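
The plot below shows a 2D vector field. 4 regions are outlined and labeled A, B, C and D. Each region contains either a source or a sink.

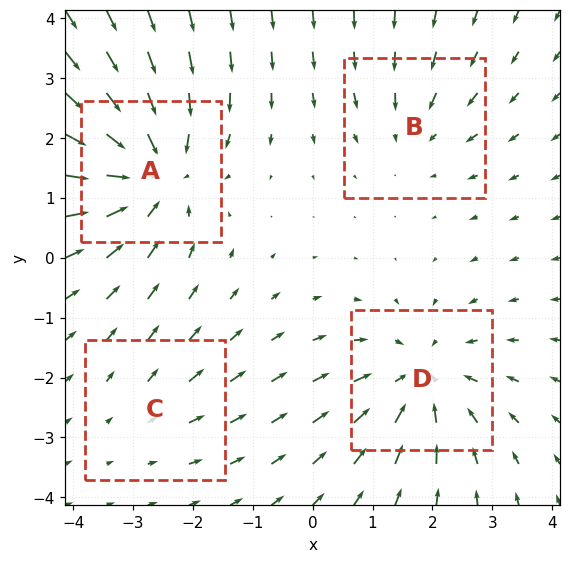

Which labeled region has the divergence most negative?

A

Divergence at each region's feature centre — A: about -6, B: about -3, C: about +2, D: about -5. Region A is most negative.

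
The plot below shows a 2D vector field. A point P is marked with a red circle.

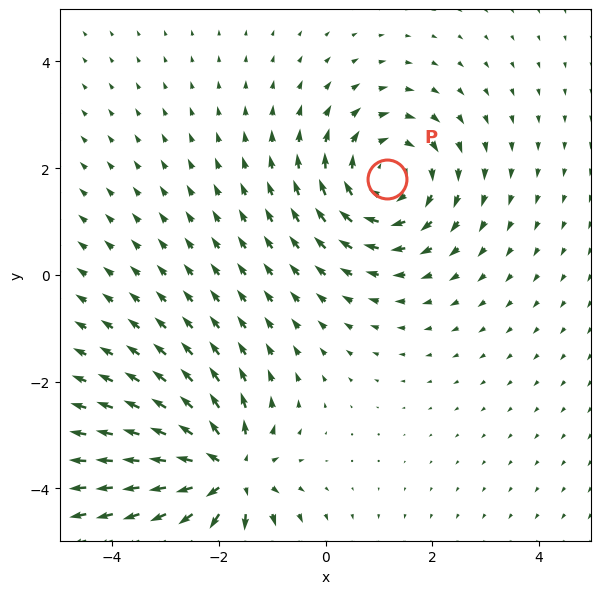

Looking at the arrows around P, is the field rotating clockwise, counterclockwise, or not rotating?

clockwise

Near P at (1.2, 1.8) the arrows circulate clockwise. The curl (z-component) there is about -3; negative curl means clockwise rotation.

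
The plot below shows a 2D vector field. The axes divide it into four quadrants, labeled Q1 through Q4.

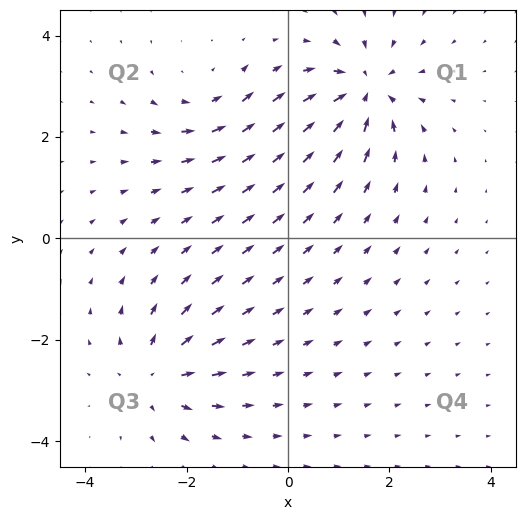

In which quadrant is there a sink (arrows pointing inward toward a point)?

Q1

The sink sits at approximately (1.5, 2.9), which lies in quadrant Q1. The divergence there is about -6, negative as expected for a sink.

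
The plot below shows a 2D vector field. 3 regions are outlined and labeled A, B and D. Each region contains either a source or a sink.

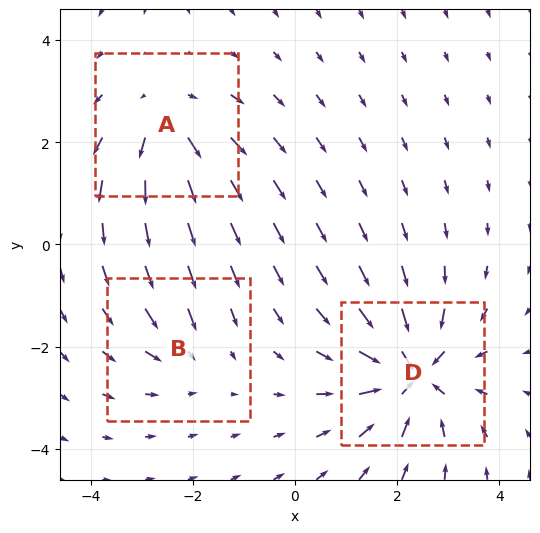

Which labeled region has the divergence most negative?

D

Divergence at each region's feature centre — A: about +3, B: about -2, D: about -5. Region D is most negative.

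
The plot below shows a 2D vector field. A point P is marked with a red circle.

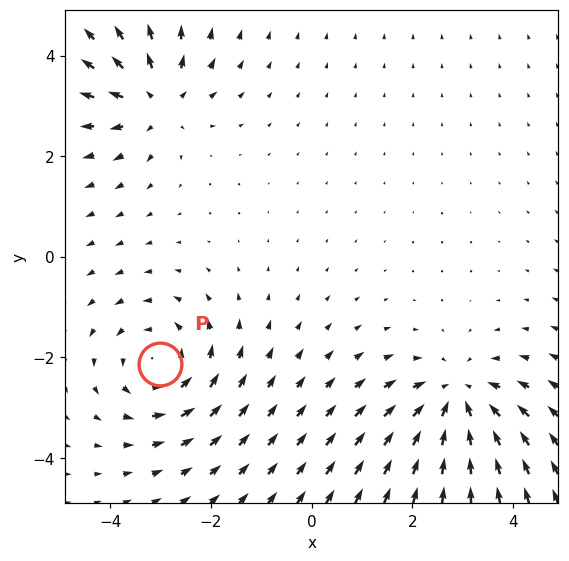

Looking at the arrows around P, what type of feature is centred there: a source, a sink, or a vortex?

vortex

At P (-3.0, -2.1) the arrows circulate counterclockwise. Divergence ≈0, curl about +4 — near-zero divergence with nonzero curl is a vortex.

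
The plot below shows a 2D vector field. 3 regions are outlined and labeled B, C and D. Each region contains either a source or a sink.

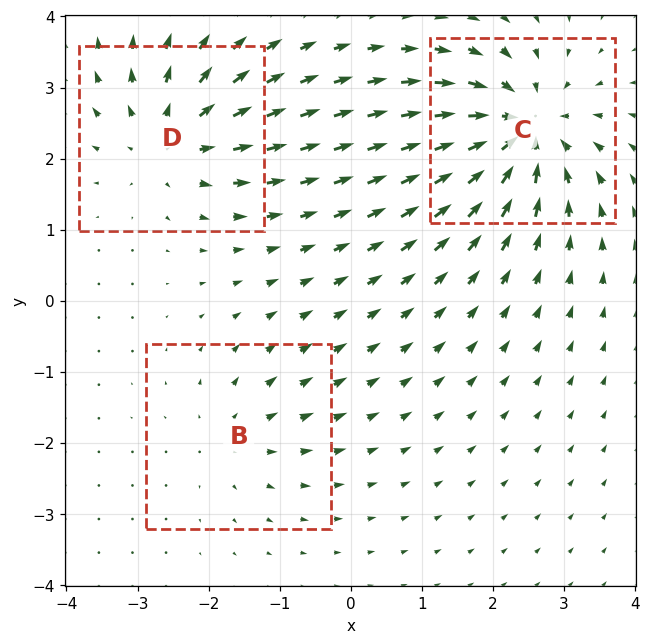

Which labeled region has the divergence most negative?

C

Divergence at each region's feature centre — B: about +2, C: about -6, D: about +4. Region C is most negative.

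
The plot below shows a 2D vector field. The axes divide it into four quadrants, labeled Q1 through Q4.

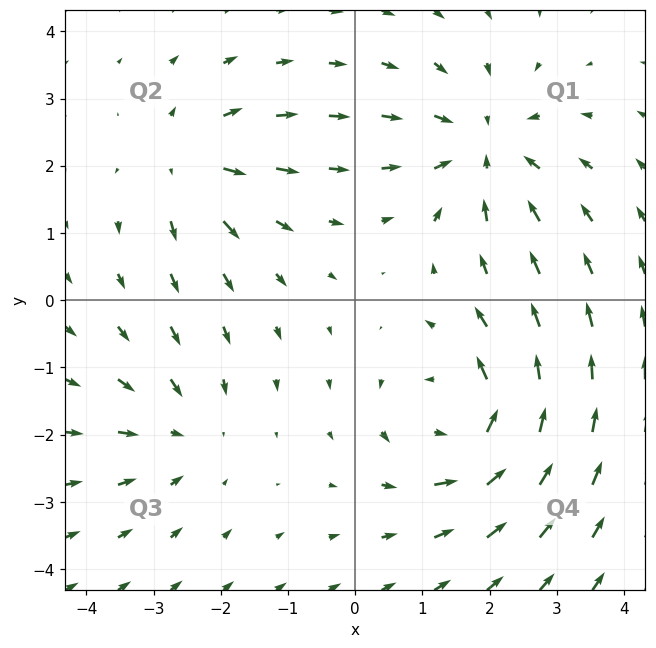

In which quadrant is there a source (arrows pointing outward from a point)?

The source sits at approximately (-2.5, 2.0), which lies in quadrant Q2. The divergence there is about +4, positive as expected for a source.

Q2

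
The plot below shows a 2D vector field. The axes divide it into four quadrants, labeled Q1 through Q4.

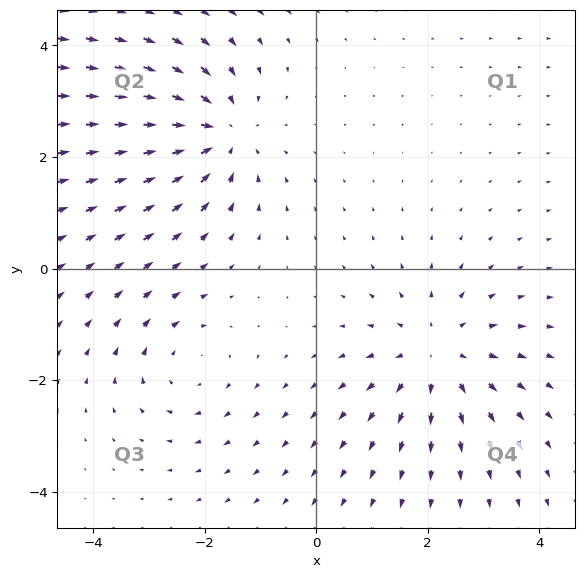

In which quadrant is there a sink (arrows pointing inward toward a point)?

The sink sits at approximately (-1.7, 2.4), which lies in quadrant Q2. The divergence there is about -5, negative as expected for a sink.

Q2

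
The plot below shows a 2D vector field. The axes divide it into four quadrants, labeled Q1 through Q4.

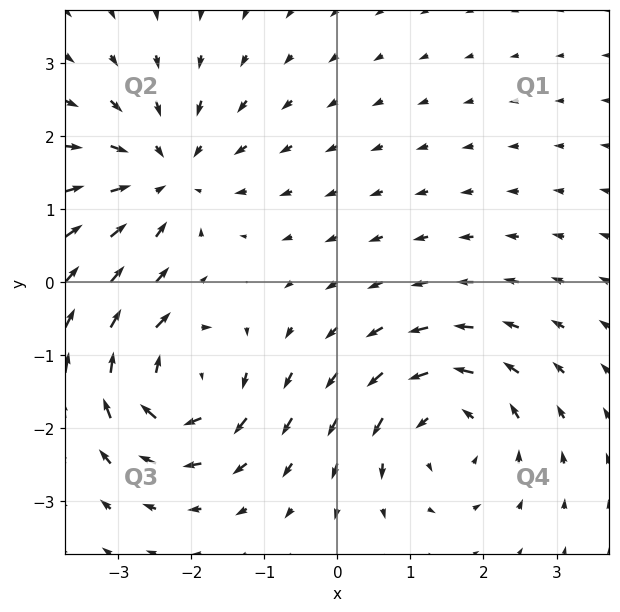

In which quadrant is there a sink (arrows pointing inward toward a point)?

Q2

The sink sits at approximately (-2.3, 1.5), which lies in quadrant Q2. The divergence there is about -5, negative as expected for a sink.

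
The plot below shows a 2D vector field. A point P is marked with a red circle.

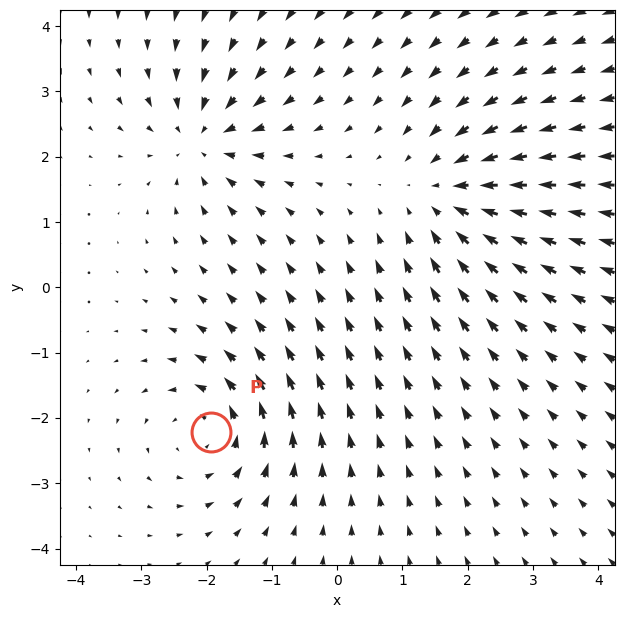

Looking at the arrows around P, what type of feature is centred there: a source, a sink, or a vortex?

vortex

At P (-1.9, -2.2) the arrows circulate counterclockwise. Divergence ≈0, curl about +5 — near-zero divergence with nonzero curl is a vortex.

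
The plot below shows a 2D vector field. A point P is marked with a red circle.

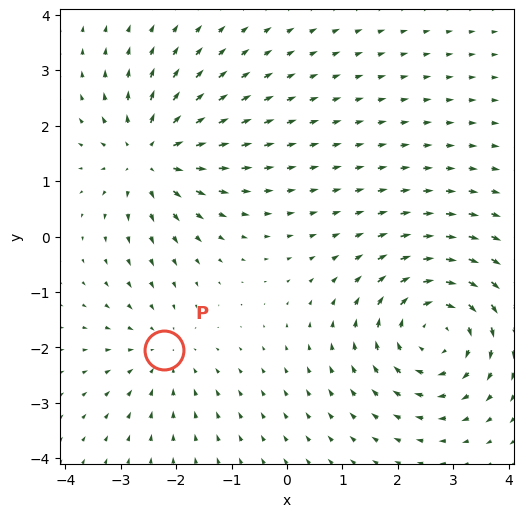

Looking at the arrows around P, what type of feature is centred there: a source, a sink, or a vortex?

sink

At P (-2.2, -2.1) the arrows converge inward. Divergence about -2, curl ≈0 — negative divergence with near-zero curl is a sink.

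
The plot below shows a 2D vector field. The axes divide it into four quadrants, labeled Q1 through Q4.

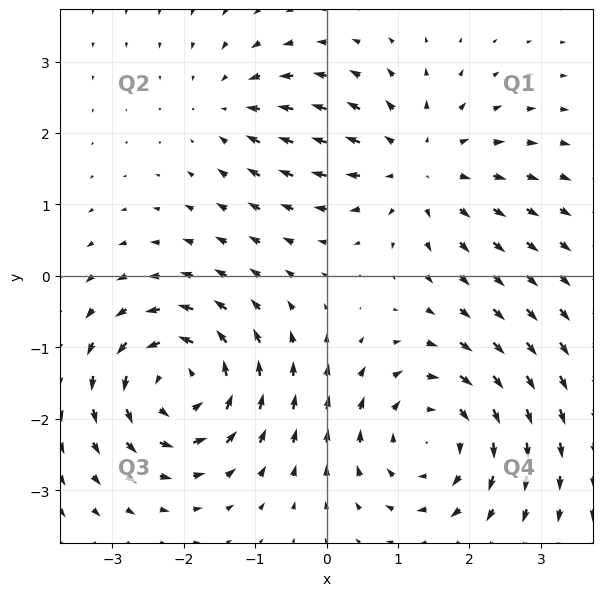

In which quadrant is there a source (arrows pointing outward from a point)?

The source sits at approximately (1.3, 1.5), which lies in quadrant Q1. The divergence there is about +4, positive as expected for a source.

Q1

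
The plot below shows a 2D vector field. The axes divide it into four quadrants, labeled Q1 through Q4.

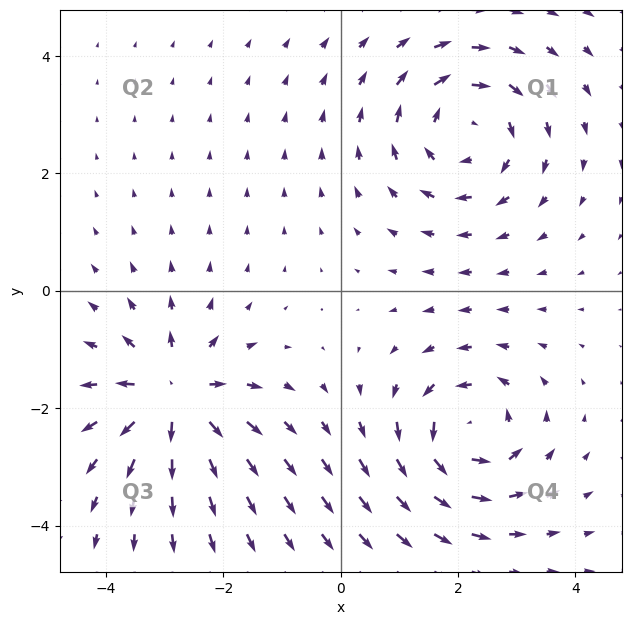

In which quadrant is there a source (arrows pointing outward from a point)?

Q3

The source sits at approximately (-2.8, -1.8), which lies in quadrant Q3. The divergence there is about +5, positive as expected for a source.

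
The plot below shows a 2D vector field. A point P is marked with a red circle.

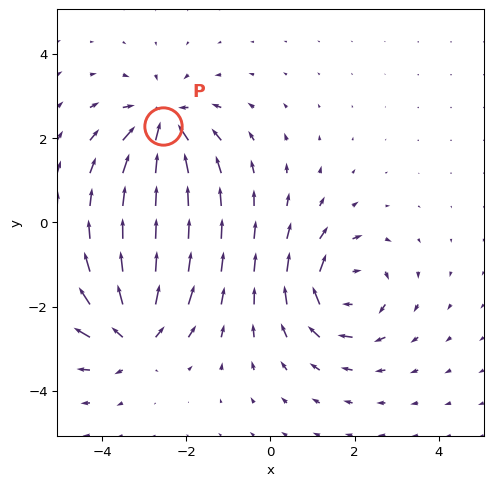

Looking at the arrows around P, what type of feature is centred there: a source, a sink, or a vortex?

sink

At P (-2.6, 2.3) the arrows converge inward. Divergence about -5, curl ≈0 — negative divergence with near-zero curl is a sink.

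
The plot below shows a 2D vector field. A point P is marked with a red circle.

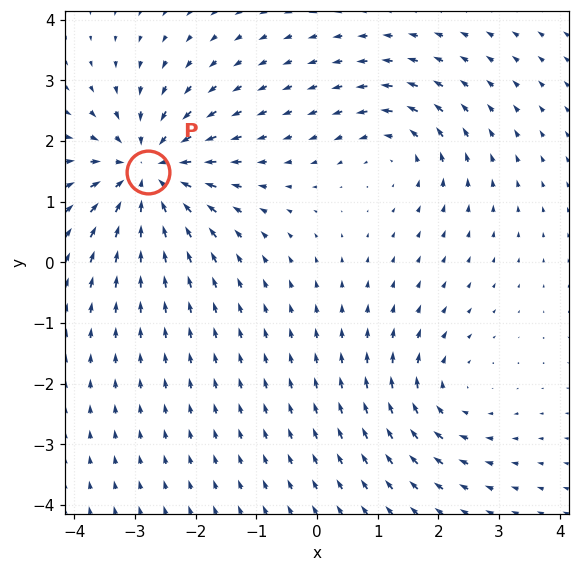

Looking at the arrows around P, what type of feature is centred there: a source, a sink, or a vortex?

sink

At P (-2.8, 1.5) the arrows converge inward. Divergence about -5, curl ≈0 — negative divergence with near-zero curl is a sink.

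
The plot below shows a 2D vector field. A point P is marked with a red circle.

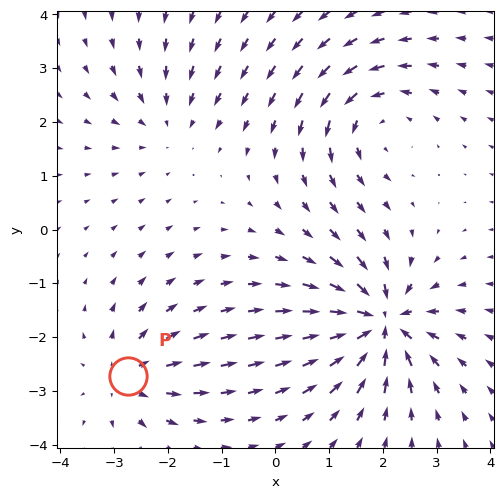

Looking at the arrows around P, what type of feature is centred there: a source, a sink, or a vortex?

At P (-2.7, -2.7) the arrows spread outward. Divergence about +4, curl ≈0 — positive divergence with near-zero curl is a source.

source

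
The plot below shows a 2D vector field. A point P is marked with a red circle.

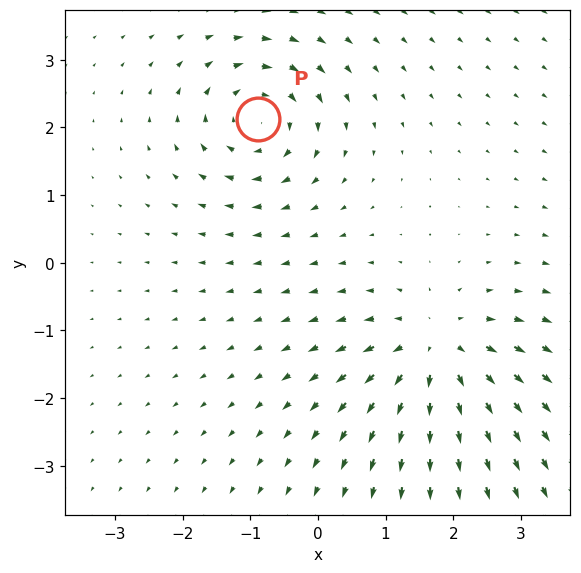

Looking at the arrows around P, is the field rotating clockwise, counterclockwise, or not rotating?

Near P at (-0.9, 2.1) the arrows circulate clockwise. The curl (z-component) there is about -4; negative curl means clockwise rotation.

clockwise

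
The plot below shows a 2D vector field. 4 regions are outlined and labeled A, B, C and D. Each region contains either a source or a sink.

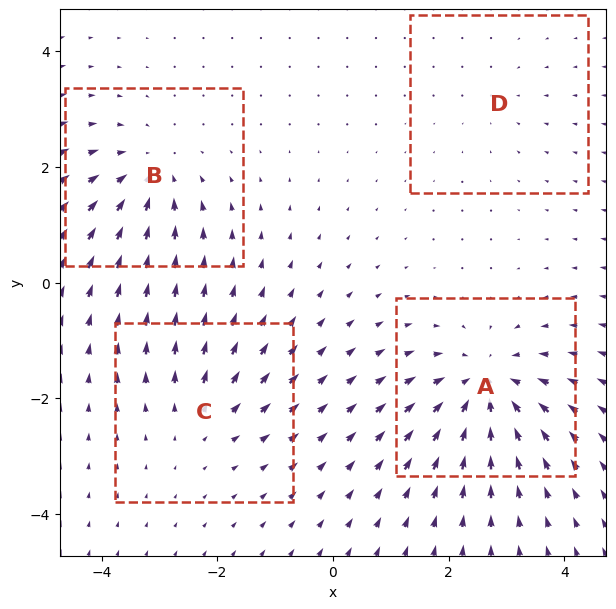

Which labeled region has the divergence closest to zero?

Divergence at each region's feature centre — A: about -7, B: about -5, C: about +3, D: about -2. Region D is closest to zero.

D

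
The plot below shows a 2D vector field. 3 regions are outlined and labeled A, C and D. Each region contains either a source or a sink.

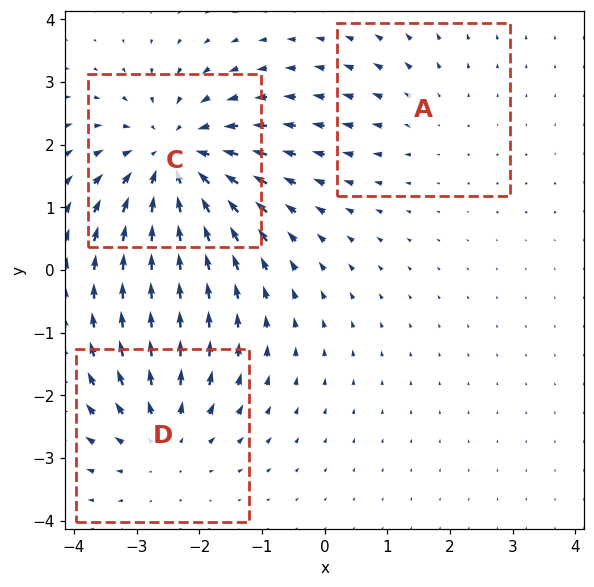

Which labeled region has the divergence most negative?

Divergence at each region's feature centre — A: about +2, C: about -4, D: about +3. Region C is most negative.

C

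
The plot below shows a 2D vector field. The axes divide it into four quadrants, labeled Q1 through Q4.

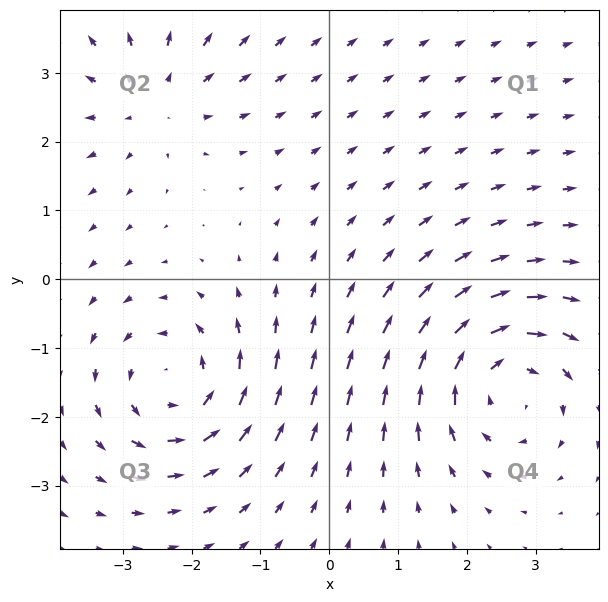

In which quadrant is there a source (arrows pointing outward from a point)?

Q2

The source sits at approximately (-2.5, 2.6), which lies in quadrant Q2. The divergence there is about +3, positive as expected for a source.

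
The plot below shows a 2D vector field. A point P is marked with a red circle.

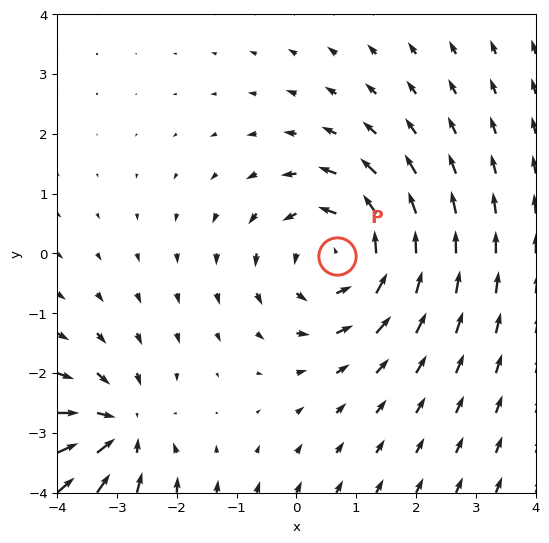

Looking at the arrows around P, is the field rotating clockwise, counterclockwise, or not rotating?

Near P at (0.7, -0.1) the arrows circulate counterclockwise. The curl (z-component) there is about +4; positive curl means counterclockwise rotation.

counterclockwise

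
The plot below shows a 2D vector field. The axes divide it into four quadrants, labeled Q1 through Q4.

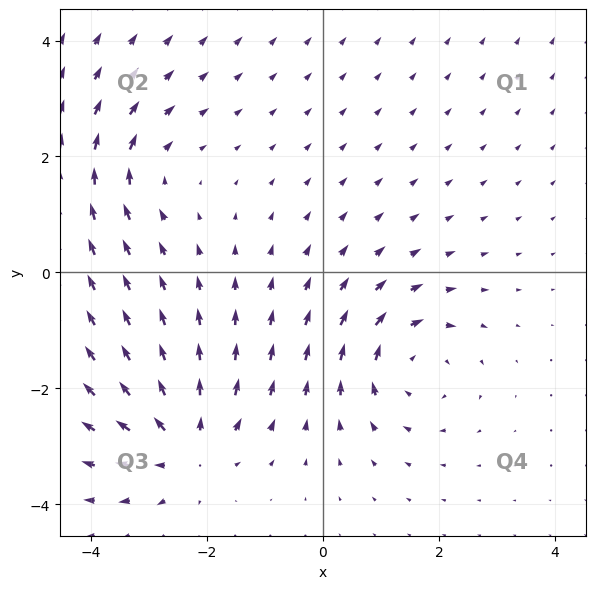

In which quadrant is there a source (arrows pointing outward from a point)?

Q3

The source sits at approximately (-2.4, -3.0), which lies in quadrant Q3. The divergence there is about +5, positive as expected for a source.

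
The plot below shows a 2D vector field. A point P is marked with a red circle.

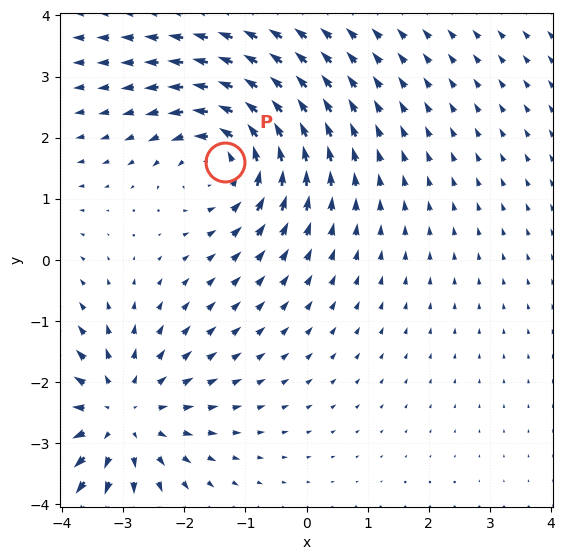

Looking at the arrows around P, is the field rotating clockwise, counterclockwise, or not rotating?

Near P at (-1.3, 1.6) the arrows circulate counterclockwise. The curl (z-component) there is about +4; positive curl means counterclockwise rotation.

counterclockwise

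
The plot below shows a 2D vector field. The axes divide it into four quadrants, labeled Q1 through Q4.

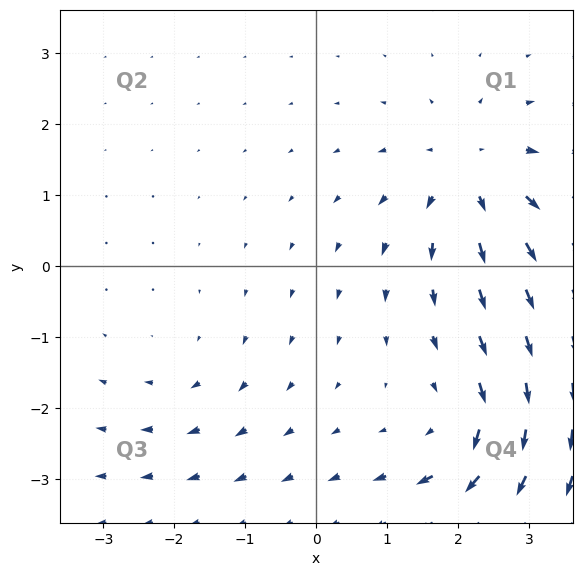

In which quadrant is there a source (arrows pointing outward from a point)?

Q1

The source sits at approximately (2.2, 1.3), which lies in quadrant Q1. The divergence there is about +5, positive as expected for a source.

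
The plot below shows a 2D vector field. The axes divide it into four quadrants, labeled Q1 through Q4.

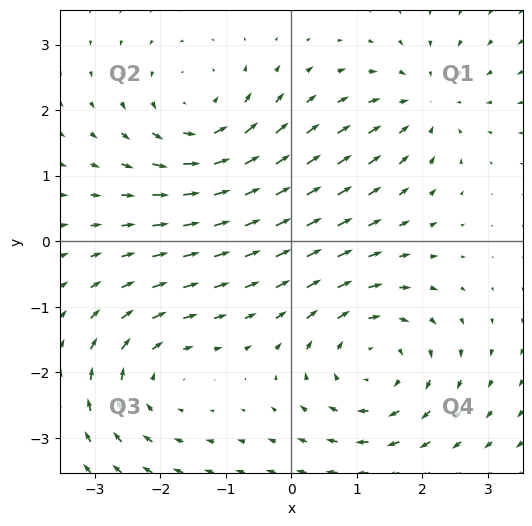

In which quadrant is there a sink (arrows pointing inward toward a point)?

Q1

The sink sits at approximately (2.1, 2.1), which lies in quadrant Q1. The divergence there is about -3, negative as expected for a sink.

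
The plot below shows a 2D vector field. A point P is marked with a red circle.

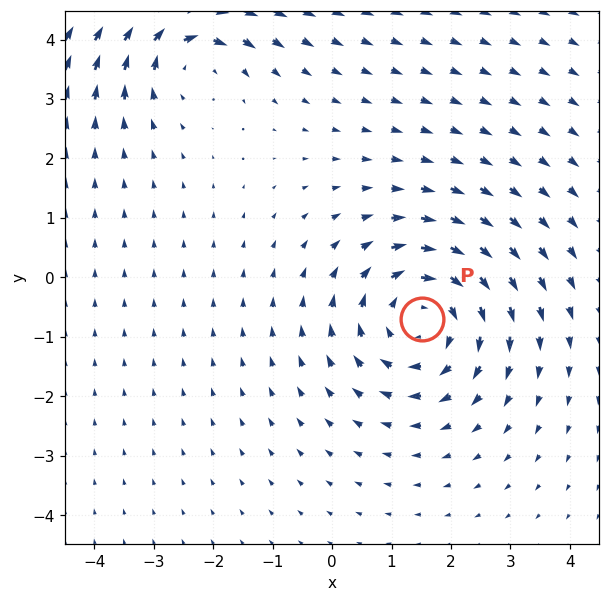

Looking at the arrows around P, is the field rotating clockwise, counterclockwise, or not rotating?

clockwise

Near P at (1.5, -0.7) the arrows circulate clockwise. The curl (z-component) there is about -4; negative curl means clockwise rotation.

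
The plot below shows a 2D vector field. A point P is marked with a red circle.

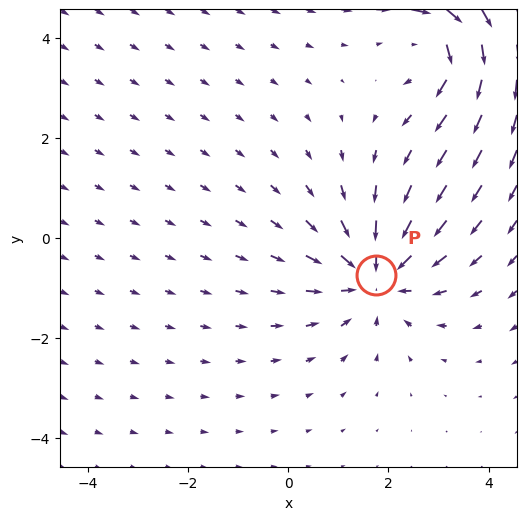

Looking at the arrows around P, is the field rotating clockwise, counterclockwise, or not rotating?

Near P at (1.7, -0.7) the arrows show no circulation. The curl there is ≈0.

not rotating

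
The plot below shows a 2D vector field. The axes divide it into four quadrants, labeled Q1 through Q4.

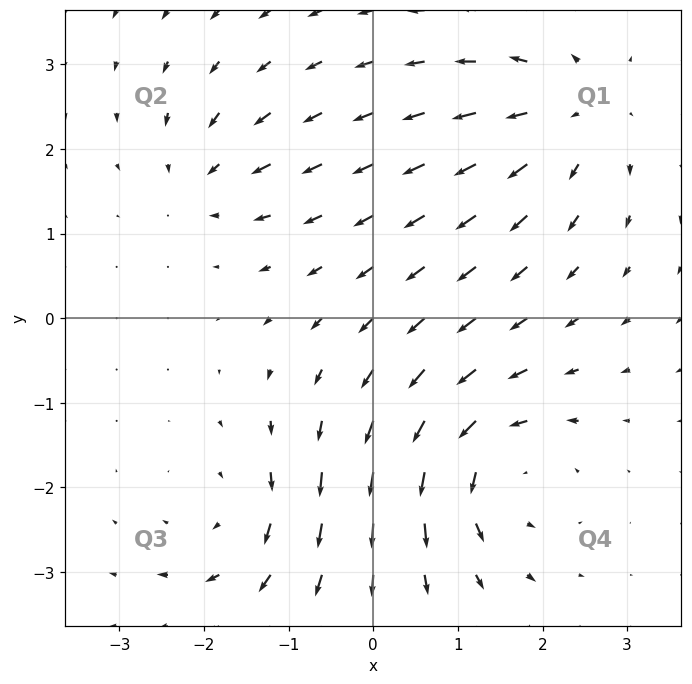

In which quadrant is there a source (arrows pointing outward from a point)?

Q1

The source sits at approximately (2.4, 2.5), which lies in quadrant Q1. The divergence there is about +4, positive as expected for a source.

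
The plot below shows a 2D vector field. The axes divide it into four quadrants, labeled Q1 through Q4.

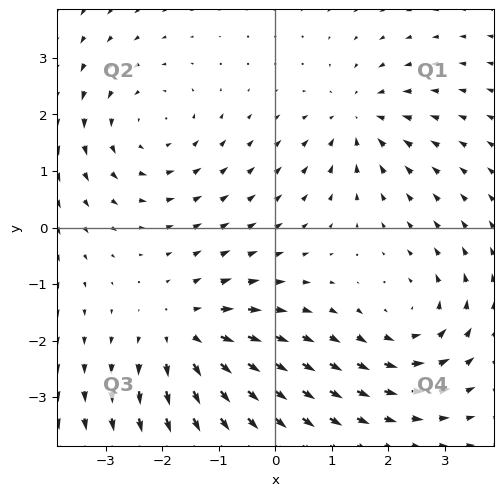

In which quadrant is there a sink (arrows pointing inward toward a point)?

The sink sits at approximately (1.5, 1.9), which lies in quadrant Q1. The divergence there is about -4, negative as expected for a sink.

Q1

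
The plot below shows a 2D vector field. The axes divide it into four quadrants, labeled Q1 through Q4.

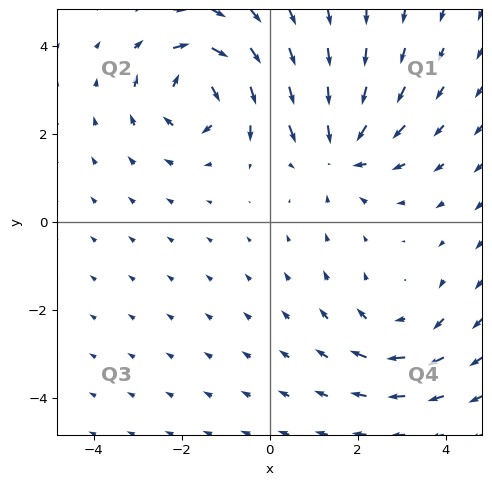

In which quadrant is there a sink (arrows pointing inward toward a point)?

Q1

The sink sits at approximately (1.6, 1.6), which lies in quadrant Q1. The divergence there is about -5, negative as expected for a sink.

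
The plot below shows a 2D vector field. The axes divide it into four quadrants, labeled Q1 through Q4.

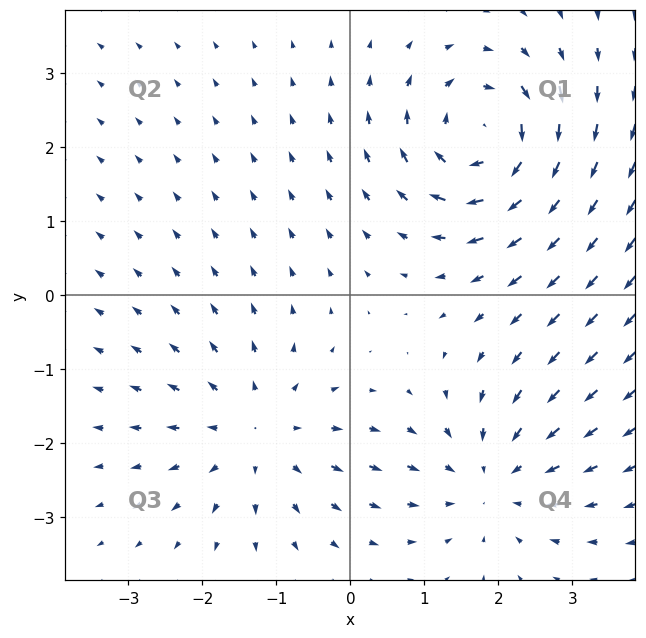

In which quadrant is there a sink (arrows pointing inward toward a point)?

Q4

The sink sits at approximately (1.9, -2.5), which lies in quadrant Q4. The divergence there is about -3, negative as expected for a sink.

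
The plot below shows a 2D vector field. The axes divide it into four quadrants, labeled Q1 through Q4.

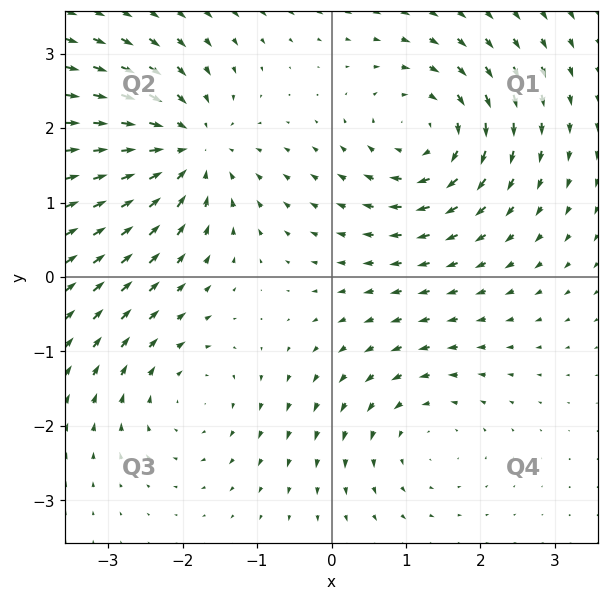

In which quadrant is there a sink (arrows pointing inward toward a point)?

The sink sits at approximately (-1.9, 1.7), which lies in quadrant Q2. The divergence there is about -6, negative as expected for a sink.

Q2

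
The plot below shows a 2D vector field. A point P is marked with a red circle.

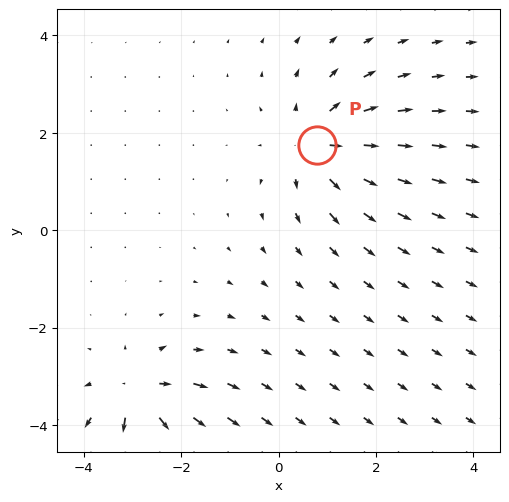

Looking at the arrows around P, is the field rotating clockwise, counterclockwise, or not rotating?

not rotating

Near P at (0.8, 1.7) the arrows show no circulation. The curl there is ≈0.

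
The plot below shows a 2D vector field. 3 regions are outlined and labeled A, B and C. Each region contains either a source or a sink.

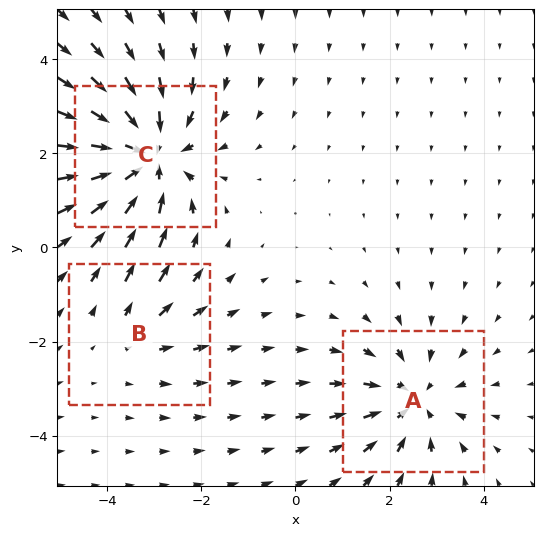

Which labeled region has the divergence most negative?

C

Divergence at each region's feature centre — A: about -3, B: about +2, C: about -4. Region C is most negative.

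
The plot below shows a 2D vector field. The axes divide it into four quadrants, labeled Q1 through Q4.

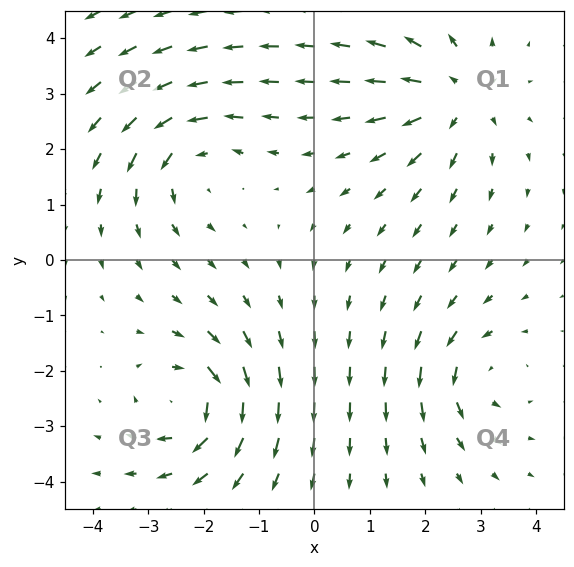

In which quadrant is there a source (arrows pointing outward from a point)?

Q1

The source sits at approximately (2.6, 2.9), which lies in quadrant Q1. The divergence there is about +5, positive as expected for a source.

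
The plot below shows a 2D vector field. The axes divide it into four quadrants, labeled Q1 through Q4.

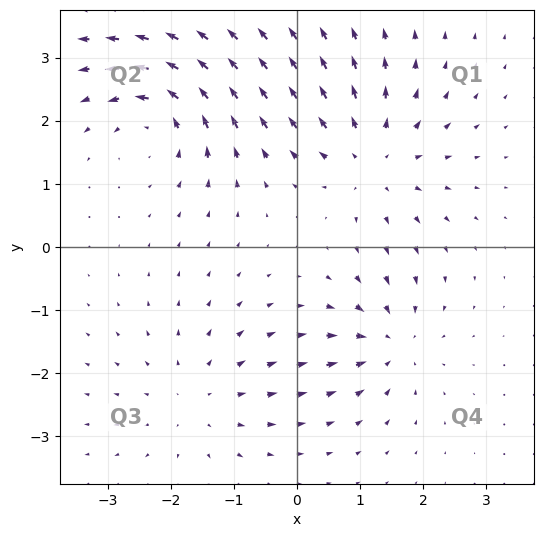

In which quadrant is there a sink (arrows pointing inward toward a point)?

The sink sits at approximately (1.5, -1.5), which lies in quadrant Q4. The divergence there is about -5, negative as expected for a sink.

Q4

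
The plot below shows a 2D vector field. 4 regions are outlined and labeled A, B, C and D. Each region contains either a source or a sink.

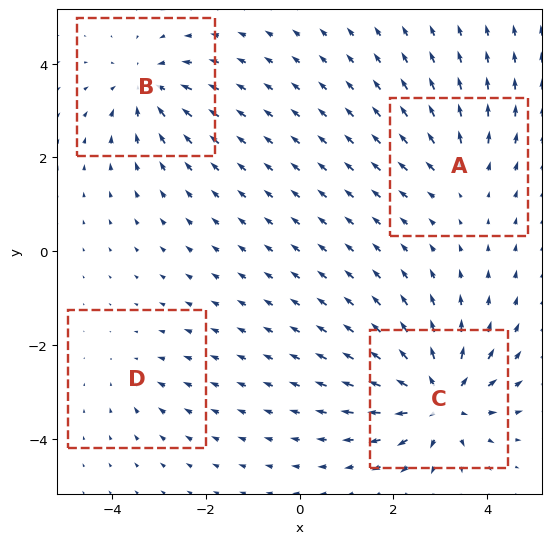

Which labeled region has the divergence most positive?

Divergence at each region's feature centre — A: about +4, B: about -5, C: about +8, D: about -2. Region C is most positive.

C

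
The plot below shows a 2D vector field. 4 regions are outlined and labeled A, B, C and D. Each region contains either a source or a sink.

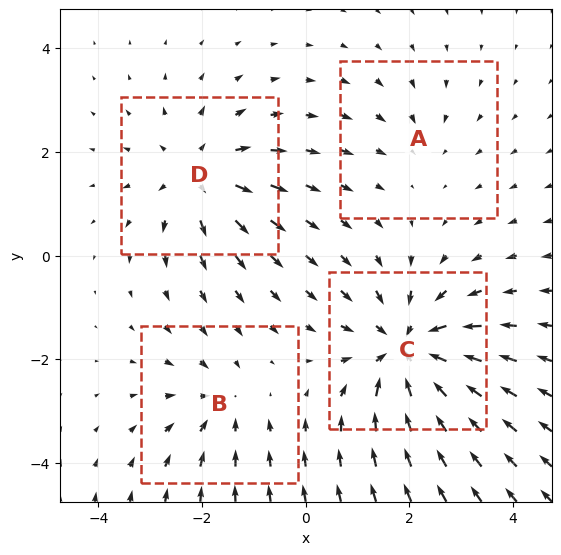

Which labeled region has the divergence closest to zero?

Divergence at each region's feature centre — A: about -2, B: about -3, C: about -6, D: about +4. Region A is closest to zero.

A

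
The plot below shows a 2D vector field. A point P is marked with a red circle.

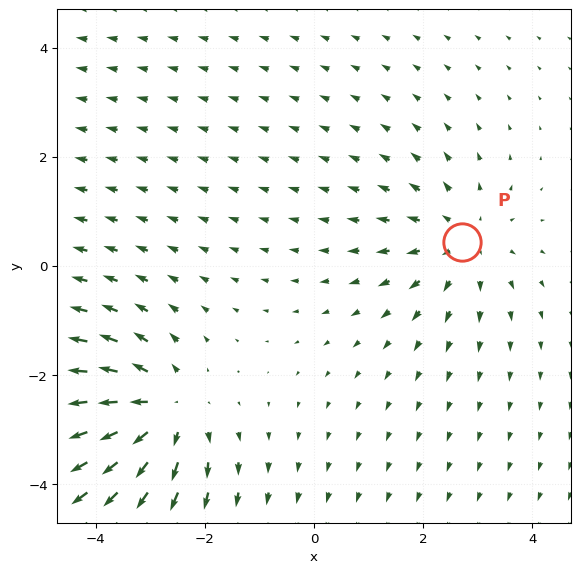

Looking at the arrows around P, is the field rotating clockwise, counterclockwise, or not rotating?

Near P at (2.7, 0.4) the arrows show no circulation. The curl there is ≈0.

not rotating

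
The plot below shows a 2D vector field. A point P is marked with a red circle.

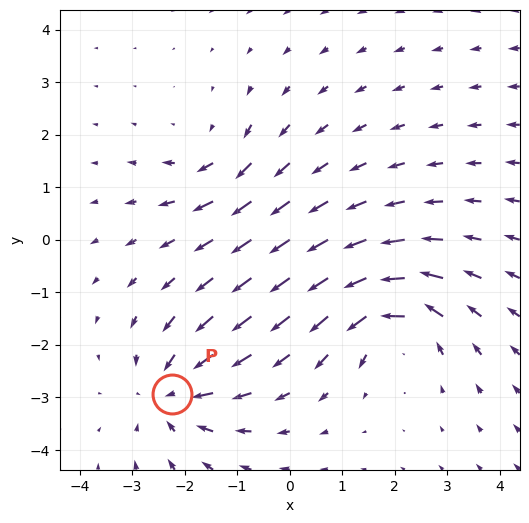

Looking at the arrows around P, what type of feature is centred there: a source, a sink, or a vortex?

At P (-2.2, -2.9) the arrows converge inward. Divergence about -5, curl ≈0 — negative divergence with near-zero curl is a sink.

sink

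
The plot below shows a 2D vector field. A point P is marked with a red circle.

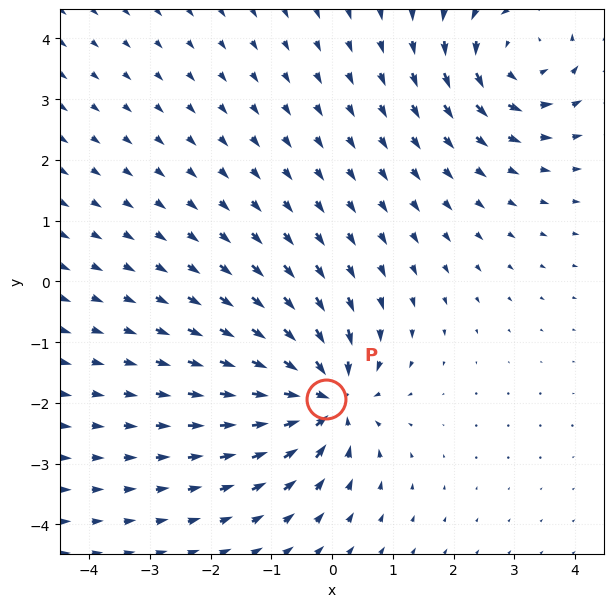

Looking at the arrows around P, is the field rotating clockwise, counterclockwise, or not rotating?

Near P at (-0.1, -1.9) the arrows show no circulation. The curl there is ≈0.

not rotating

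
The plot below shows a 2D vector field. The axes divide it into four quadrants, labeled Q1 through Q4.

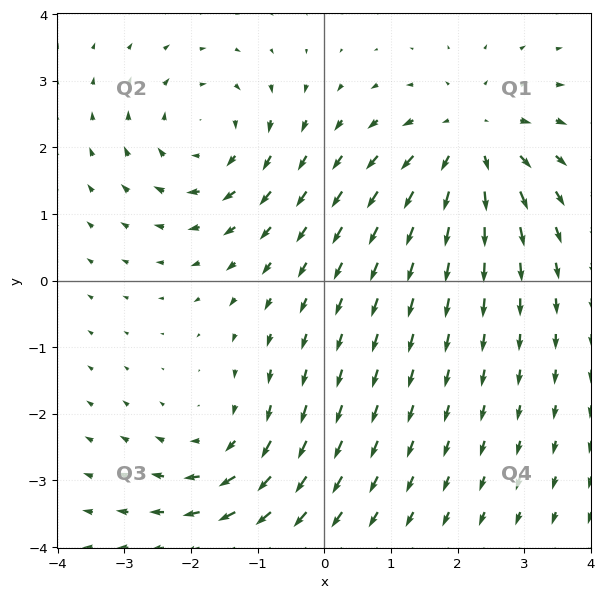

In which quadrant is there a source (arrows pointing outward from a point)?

The source sits at approximately (2.2, 2.1), which lies in quadrant Q1. The divergence there is about +5, positive as expected for a source.

Q1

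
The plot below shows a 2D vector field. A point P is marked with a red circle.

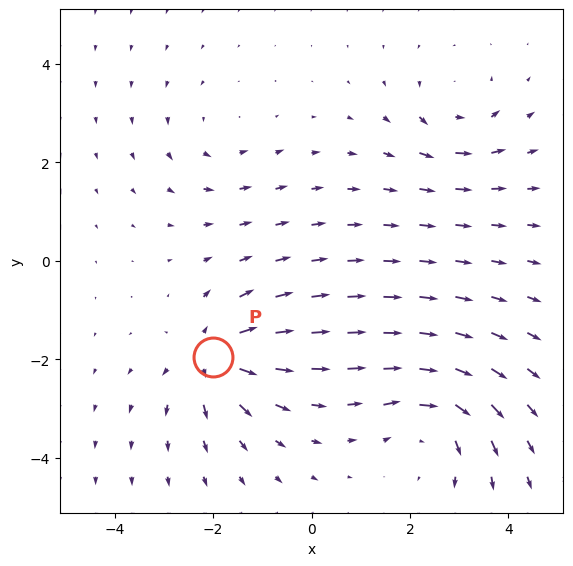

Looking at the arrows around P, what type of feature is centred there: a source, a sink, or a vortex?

source

At P (-2.0, -2.0) the arrows spread outward. Divergence about +6, curl ≈0 — positive divergence with near-zero curl is a source.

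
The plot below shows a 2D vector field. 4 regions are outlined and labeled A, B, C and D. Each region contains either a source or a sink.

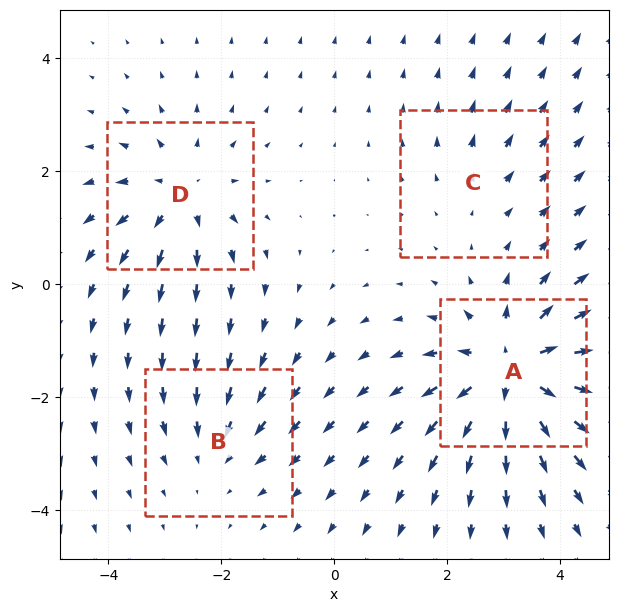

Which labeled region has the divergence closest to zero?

C

Divergence at each region's feature centre — A: about +7, B: about -3, C: about +2, D: about +5. Region C is closest to zero.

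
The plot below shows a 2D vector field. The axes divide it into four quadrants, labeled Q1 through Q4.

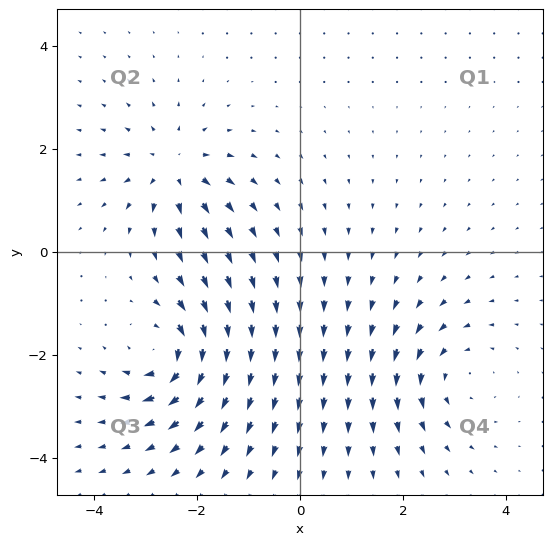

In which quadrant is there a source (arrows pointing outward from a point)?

Q2

The source sits at approximately (-2.4, 1.6), which lies in quadrant Q2. The divergence there is about +3, positive as expected for a source.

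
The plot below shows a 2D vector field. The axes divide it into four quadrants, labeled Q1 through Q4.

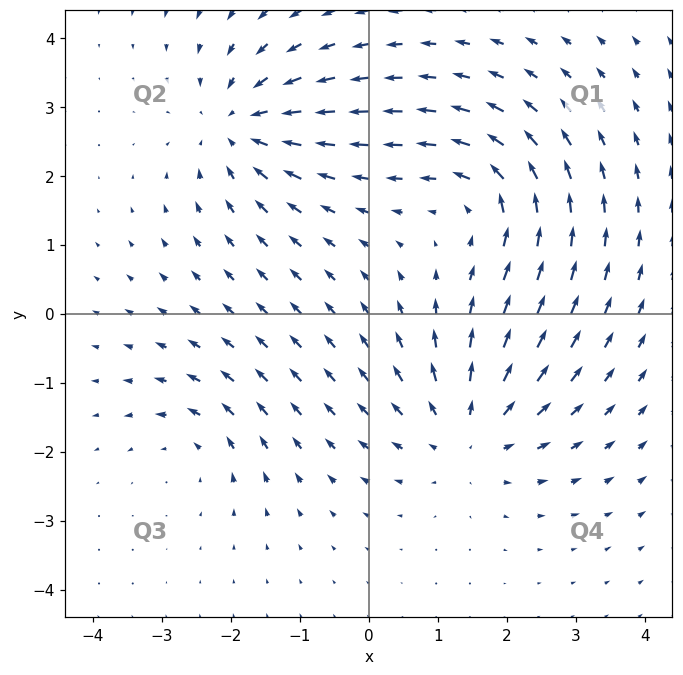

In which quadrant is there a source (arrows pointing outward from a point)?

The source sits at approximately (1.4, -1.7), which lies in quadrant Q4. The divergence there is about +5, positive as expected for a source.

Q4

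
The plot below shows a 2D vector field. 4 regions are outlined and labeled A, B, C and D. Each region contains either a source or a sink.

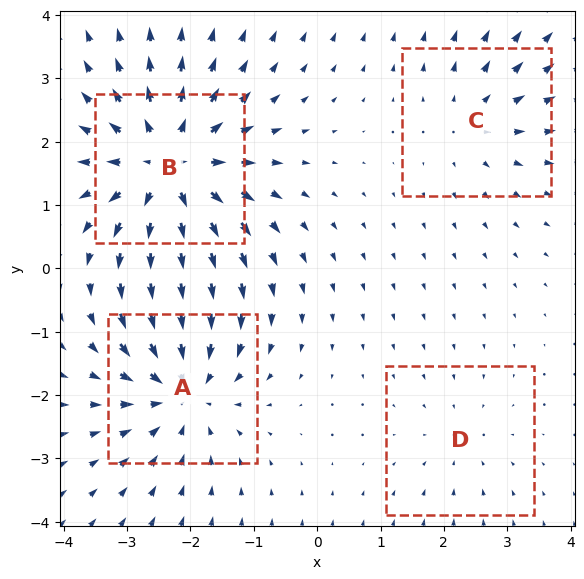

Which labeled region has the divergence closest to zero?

Divergence at each region's feature centre — A: about -5, B: about +7, C: about +3, D: about -2. Region D is closest to zero.

D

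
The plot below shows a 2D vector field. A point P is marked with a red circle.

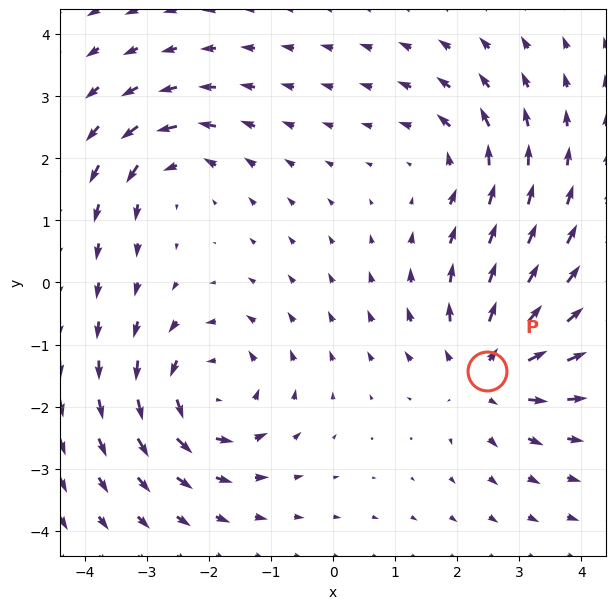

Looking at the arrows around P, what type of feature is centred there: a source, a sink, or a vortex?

At P (2.5, -1.4) the arrows spread outward. Divergence about +5, curl ≈0 — positive divergence with near-zero curl is a source.

source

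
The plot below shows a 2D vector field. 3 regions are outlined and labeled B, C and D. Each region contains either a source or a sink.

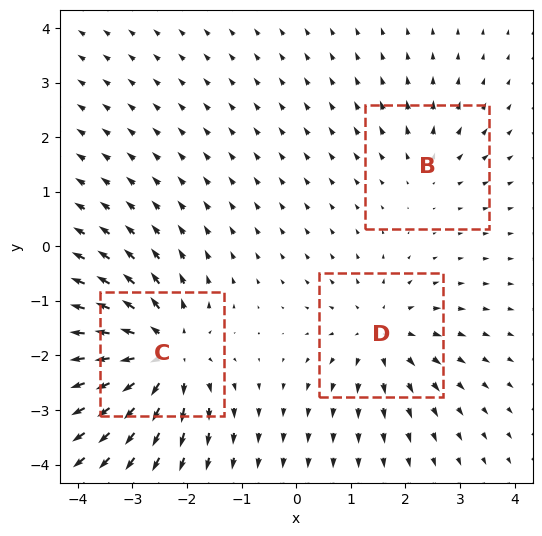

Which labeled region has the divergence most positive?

Divergence at each region's feature centre — B: about +2, C: about +6, D: about +3. Region C is most positive.

C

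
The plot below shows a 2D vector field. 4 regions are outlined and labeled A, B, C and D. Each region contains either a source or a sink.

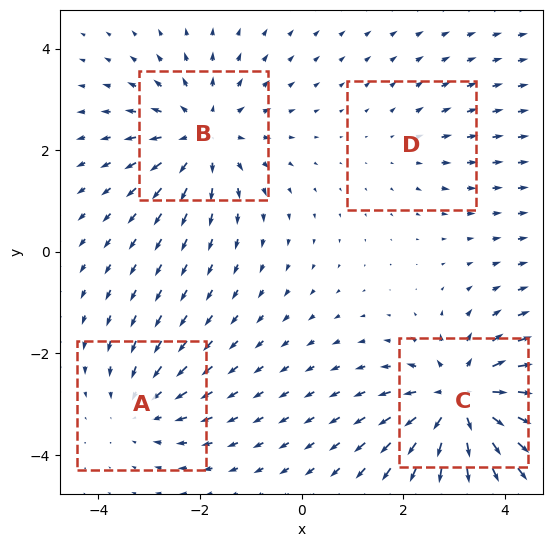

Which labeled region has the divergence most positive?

C

Divergence at each region's feature centre — A: about -3, B: about +5, C: about +7, D: about +2. Region C is most positive.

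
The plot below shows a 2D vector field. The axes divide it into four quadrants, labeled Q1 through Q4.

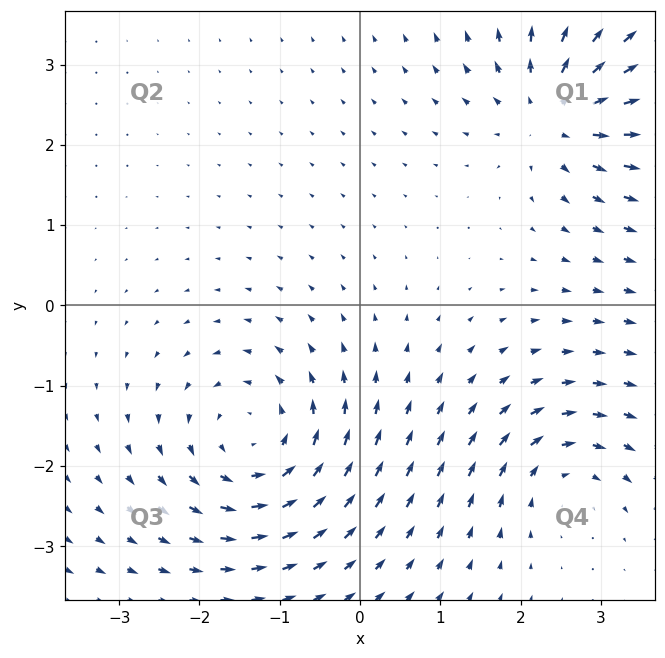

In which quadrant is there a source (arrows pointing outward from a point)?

The source sits at approximately (2.4, 2.4), which lies in quadrant Q1. The divergence there is about +5, positive as expected for a source.

Q1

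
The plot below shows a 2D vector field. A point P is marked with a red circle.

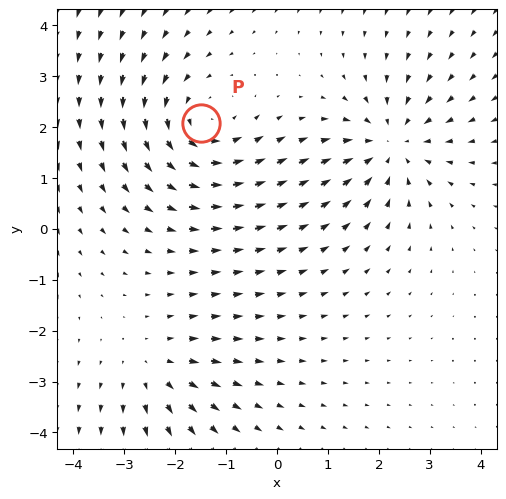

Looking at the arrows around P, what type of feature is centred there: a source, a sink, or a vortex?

At P (-1.5, 2.1) the arrows circulate counterclockwise. Divergence ≈0, curl about +4 — near-zero divergence with nonzero curl is a vortex.

vortex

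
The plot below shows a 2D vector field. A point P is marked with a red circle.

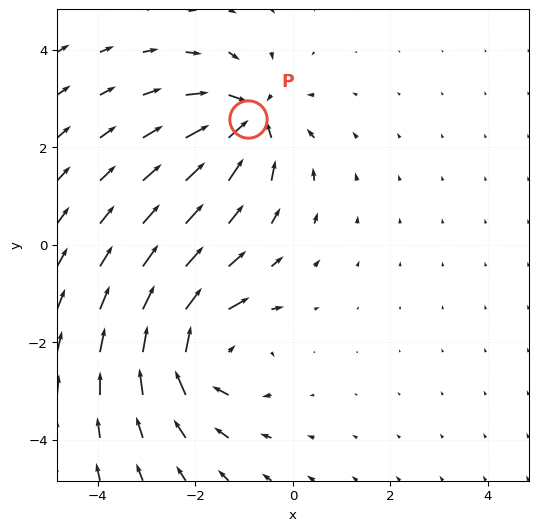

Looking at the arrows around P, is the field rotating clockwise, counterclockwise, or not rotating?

Near P at (-0.9, 2.6) the arrows show no circulation. The curl there is ≈0.

not rotating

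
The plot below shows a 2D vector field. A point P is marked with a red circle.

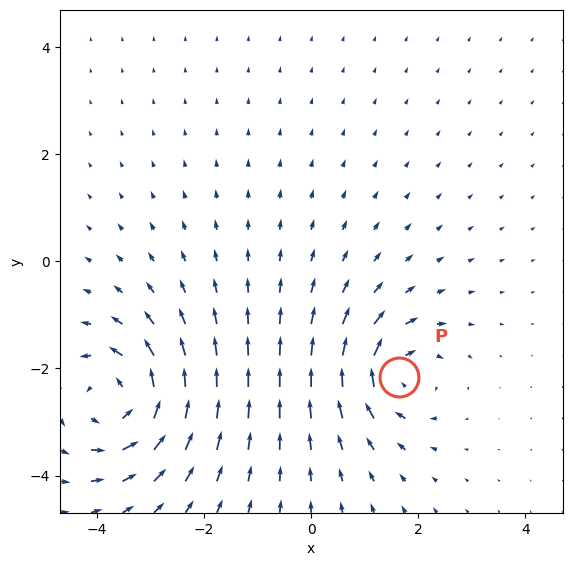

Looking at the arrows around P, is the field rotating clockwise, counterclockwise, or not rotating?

Near P at (1.6, -2.2) the arrows circulate clockwise. The curl (z-component) there is about -5; negative curl means clockwise rotation.

clockwise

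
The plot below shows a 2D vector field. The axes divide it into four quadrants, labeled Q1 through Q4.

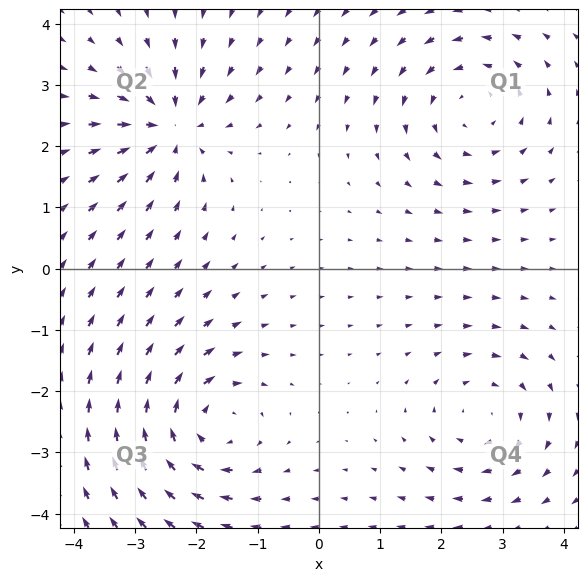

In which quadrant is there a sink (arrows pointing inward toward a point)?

Q2

The sink sits at approximately (-2.4, 2.3), which lies in quadrant Q2. The divergence there is about -6, negative as expected for a sink.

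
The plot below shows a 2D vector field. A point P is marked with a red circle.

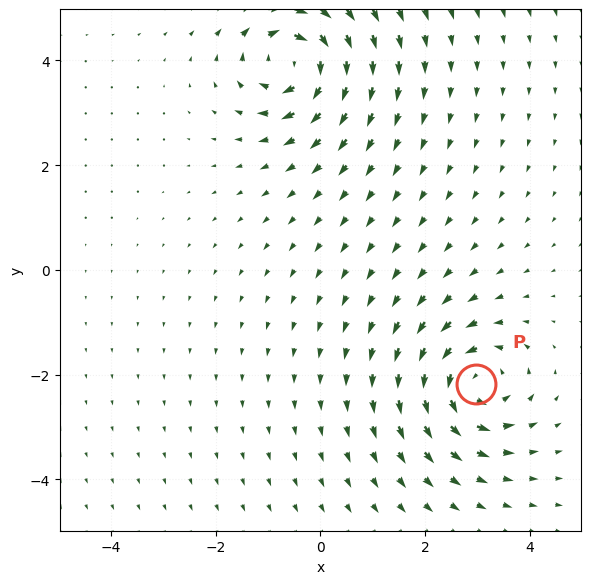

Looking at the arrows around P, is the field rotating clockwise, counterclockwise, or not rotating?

counterclockwise

Near P at (3.0, -2.2) the arrows circulate counterclockwise. The curl (z-component) there is about +6; positive curl means counterclockwise rotation.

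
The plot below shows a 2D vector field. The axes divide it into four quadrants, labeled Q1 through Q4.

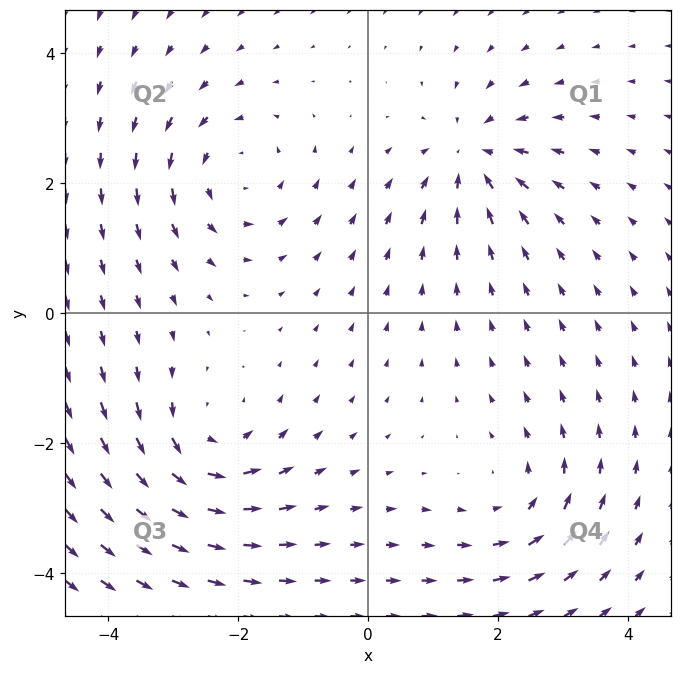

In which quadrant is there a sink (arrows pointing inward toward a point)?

The sink sits at approximately (1.6, 2.4), which lies in quadrant Q1. The divergence there is about -4, negative as expected for a sink.

Q1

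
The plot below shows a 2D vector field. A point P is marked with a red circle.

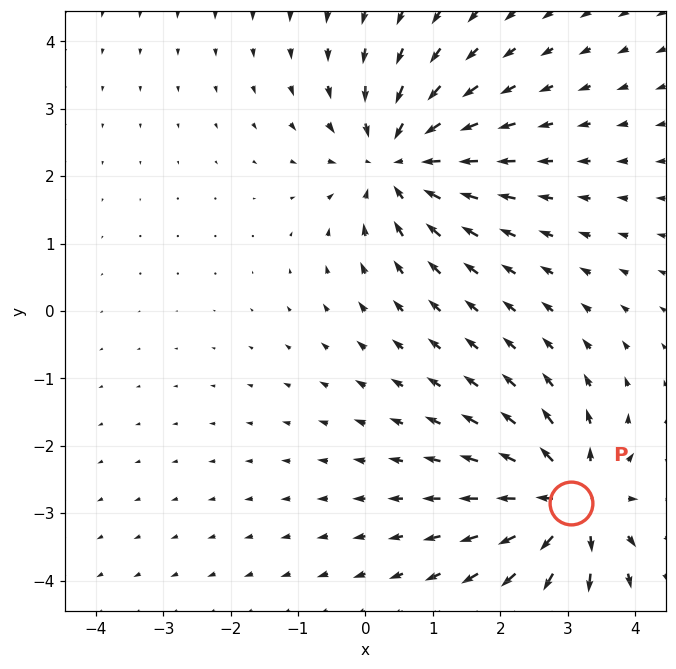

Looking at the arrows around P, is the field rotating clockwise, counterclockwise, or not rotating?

Near P at (3.1, -2.9) the arrows show no circulation. The curl there is ≈0.

not rotating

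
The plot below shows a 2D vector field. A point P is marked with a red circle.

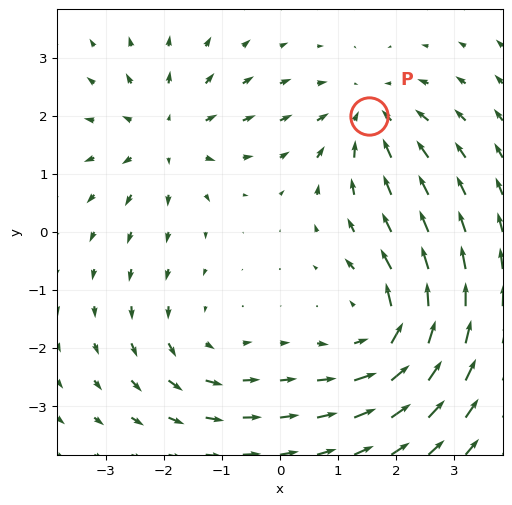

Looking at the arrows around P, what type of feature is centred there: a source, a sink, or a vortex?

sink

At P (1.5, 2.0) the arrows converge inward. Divergence about -4, curl ≈0 — negative divergence with near-zero curl is a sink.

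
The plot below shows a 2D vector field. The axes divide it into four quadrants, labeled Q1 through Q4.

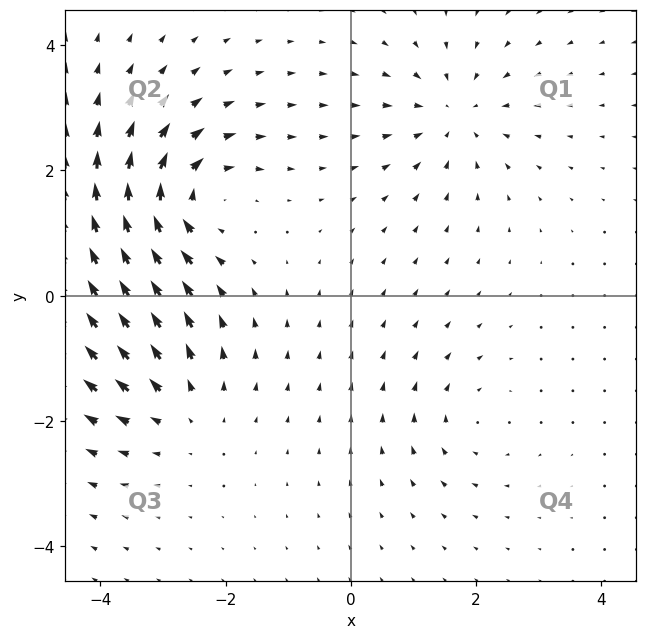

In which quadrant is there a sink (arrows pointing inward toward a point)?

Q1

The sink sits at approximately (1.6, 2.9), which lies in quadrant Q1. The divergence there is about -3, negative as expected for a sink.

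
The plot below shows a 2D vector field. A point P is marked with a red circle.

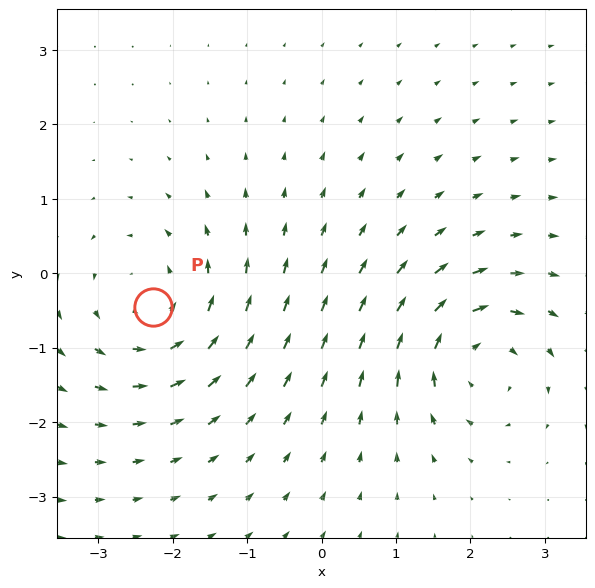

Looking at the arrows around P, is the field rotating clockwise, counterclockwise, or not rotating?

Near P at (-2.3, -0.5) the arrows circulate counterclockwise. The curl (z-component) there is about +3; positive curl means counterclockwise rotation.

counterclockwise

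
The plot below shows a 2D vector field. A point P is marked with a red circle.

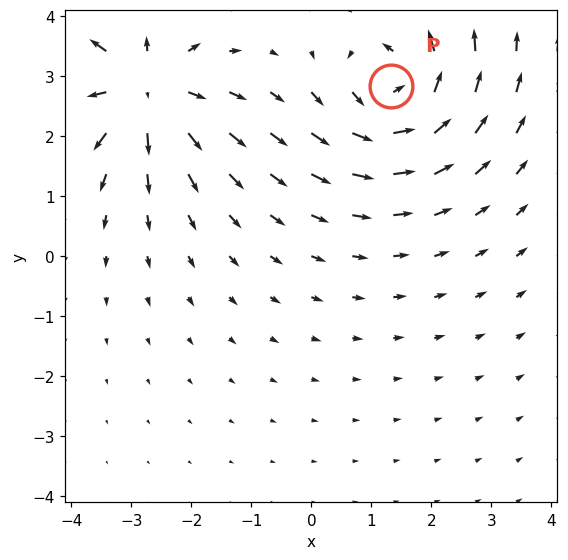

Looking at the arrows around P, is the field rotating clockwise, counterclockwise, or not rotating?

counterclockwise

Near P at (1.3, 2.8) the arrows circulate counterclockwise. The curl (z-component) there is about +4; positive curl means counterclockwise rotation.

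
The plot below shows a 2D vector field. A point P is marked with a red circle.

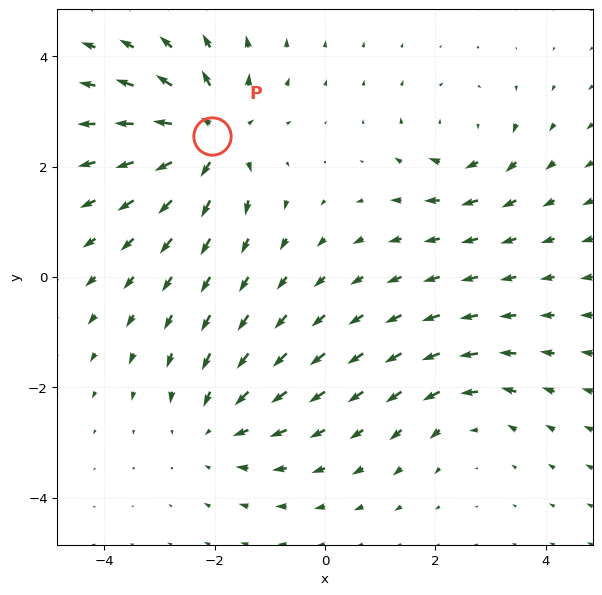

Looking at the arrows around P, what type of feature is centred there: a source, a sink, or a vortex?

source

At P (-2.0, 2.6) the arrows spread outward. Divergence about +6, curl ≈0 — positive divergence with near-zero curl is a source.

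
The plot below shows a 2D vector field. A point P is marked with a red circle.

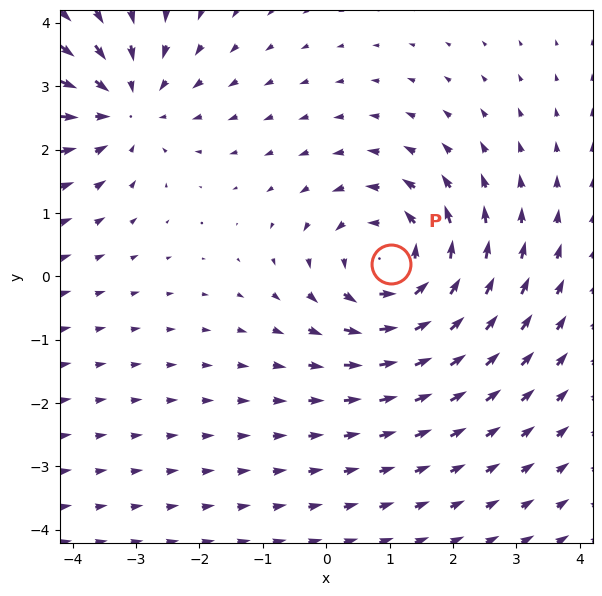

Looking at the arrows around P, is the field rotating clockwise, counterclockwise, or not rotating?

counterclockwise

Near P at (1.0, 0.2) the arrows circulate counterclockwise. The curl (z-component) there is about +4; positive curl means counterclockwise rotation.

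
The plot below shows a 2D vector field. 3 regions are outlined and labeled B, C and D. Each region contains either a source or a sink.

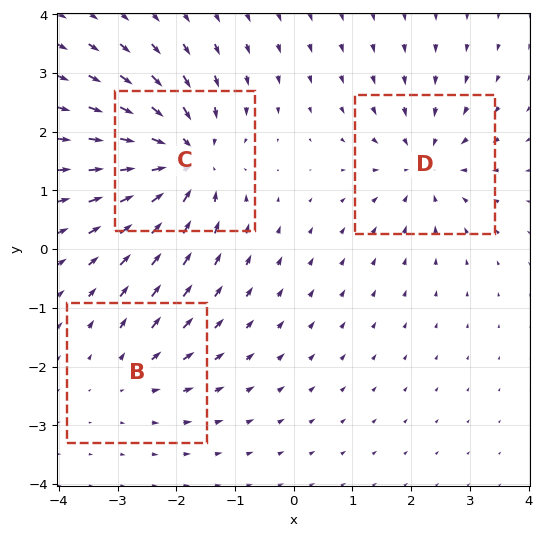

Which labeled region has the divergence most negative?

C

Divergence at each region's feature centre — B: about +2, C: about -6, D: about -4. Region C is most negative.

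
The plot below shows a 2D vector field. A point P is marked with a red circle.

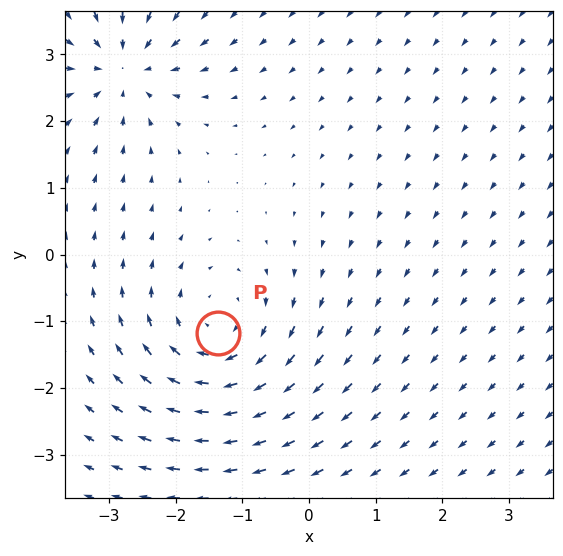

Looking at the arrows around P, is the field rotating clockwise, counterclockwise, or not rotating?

Near P at (-1.4, -1.2) the arrows circulate clockwise. The curl (z-component) there is about -4; negative curl means clockwise rotation.

clockwise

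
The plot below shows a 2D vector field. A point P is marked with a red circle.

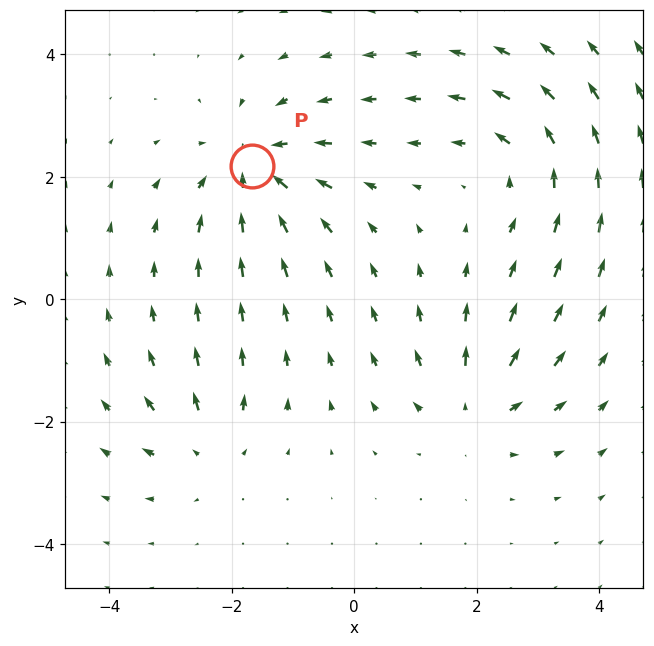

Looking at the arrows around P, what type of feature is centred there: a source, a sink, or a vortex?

At P (-1.7, 2.2) the arrows converge inward. Divergence about -5, curl ≈0 — negative divergence with near-zero curl is a sink.

sink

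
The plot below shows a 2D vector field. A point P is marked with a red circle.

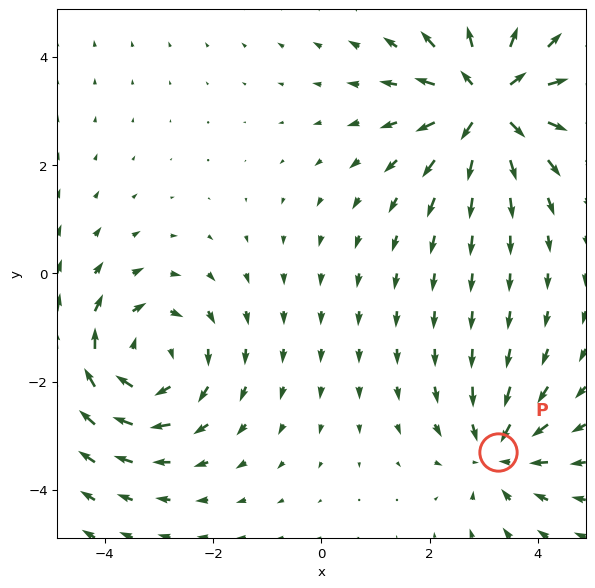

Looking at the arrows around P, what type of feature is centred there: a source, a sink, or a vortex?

sink

At P (3.3, -3.3) the arrows converge inward. Divergence about -3, curl ≈0 — negative divergence with near-zero curl is a sink.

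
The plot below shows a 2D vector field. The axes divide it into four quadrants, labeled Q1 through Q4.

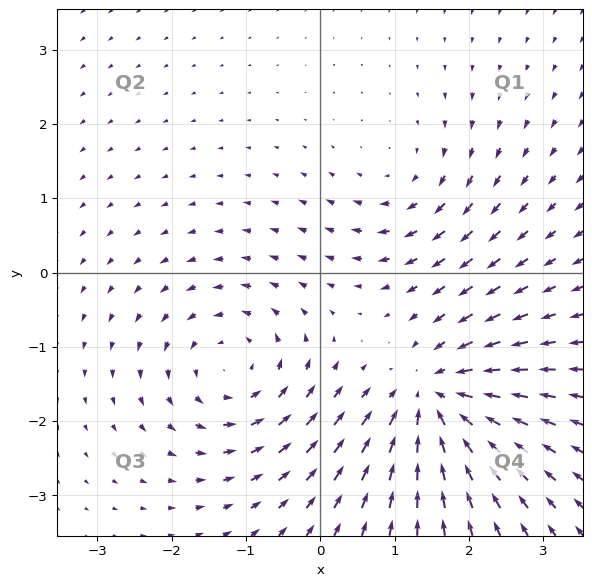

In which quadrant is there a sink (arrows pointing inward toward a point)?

Q4

The sink sits at approximately (1.5, -1.7), which lies in quadrant Q4. The divergence there is about -6, negative as expected for a sink.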